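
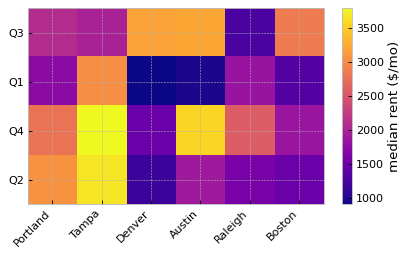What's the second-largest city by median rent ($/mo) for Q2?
Portland

Top 3 for Q2: Tampa ≈ 3500, Portland ≈ 3000, Austin ≈ 2000.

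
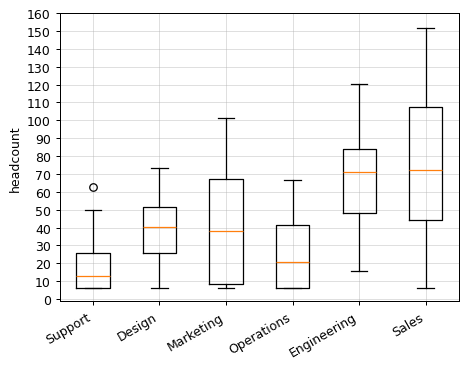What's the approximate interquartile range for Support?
Q3 ≈ 30, Q1 ≈ 10; IQR ≈ 20.

≈ 20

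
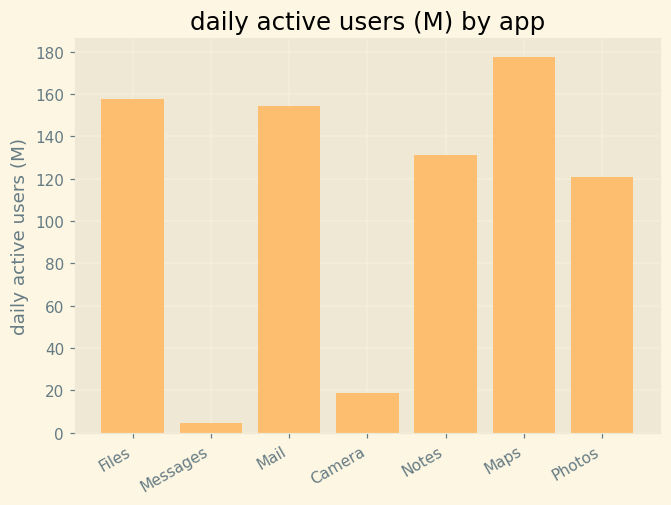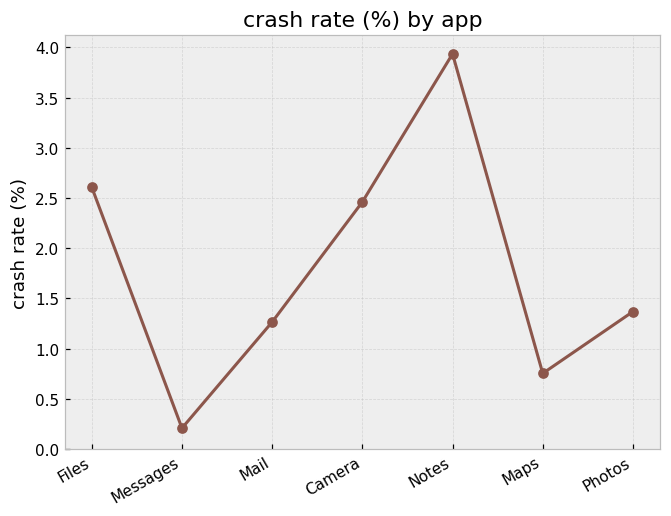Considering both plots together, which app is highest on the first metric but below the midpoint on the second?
Chart 2 median crash rate (%) ≈ 1.5; below-median apps: Messages, Mail, Maps. Among those, Maps has the highest daily active users (M) (≈ 180).

Maps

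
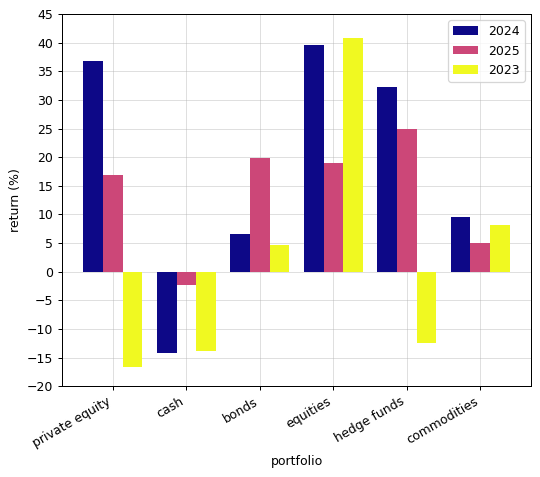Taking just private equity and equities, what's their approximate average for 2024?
(35 + 40) / 2 ≈ 38.

≈ 38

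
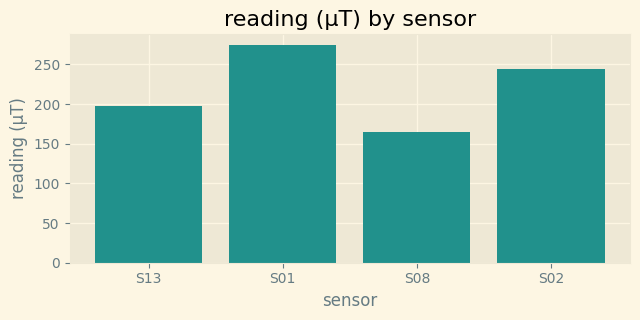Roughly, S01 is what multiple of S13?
S01 ≈ 275, S13 ≈ 200; 275/200 ≈ 1.38.

≈ 1.38×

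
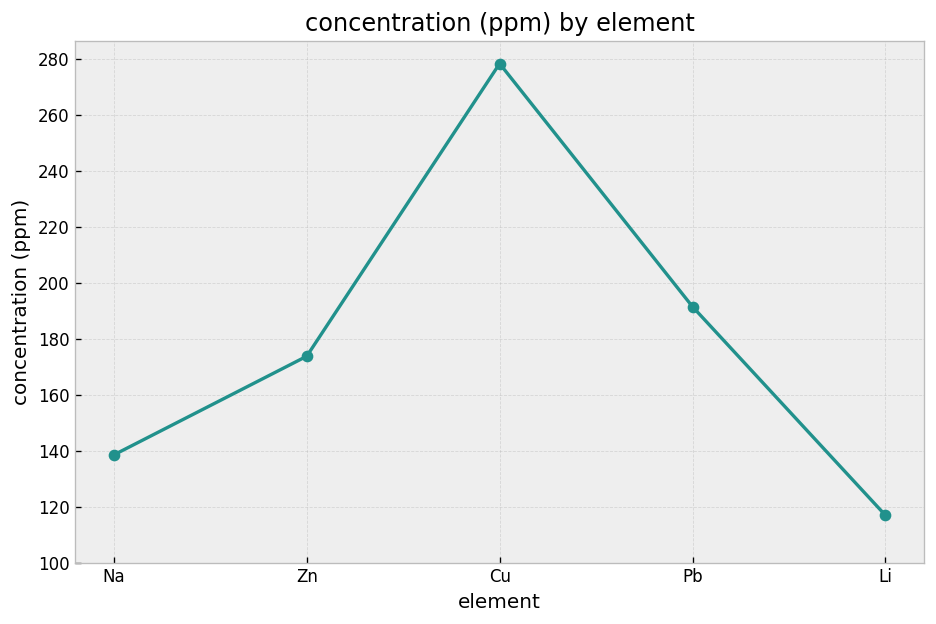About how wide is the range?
≈ 160

Max Cu ≈ 280, min Li ≈ 120; range ≈ 160.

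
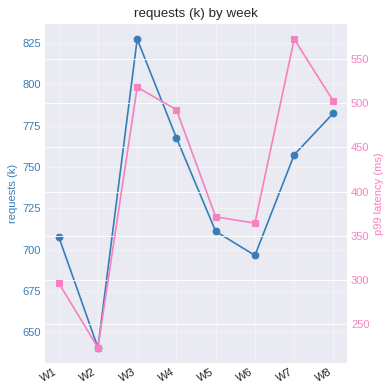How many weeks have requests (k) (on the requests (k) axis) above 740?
4

Above 740: W3, W4, W7, W8.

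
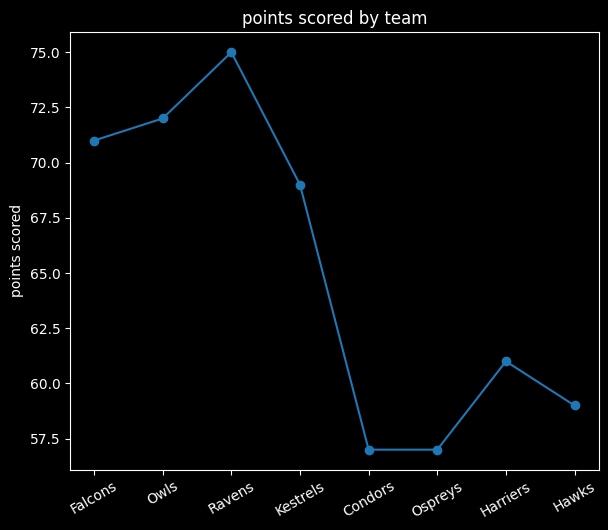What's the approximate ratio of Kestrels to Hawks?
Kestrels ≈ 68, Hawks ≈ 60; 68/60 ≈ 1.13.

≈ 1.13×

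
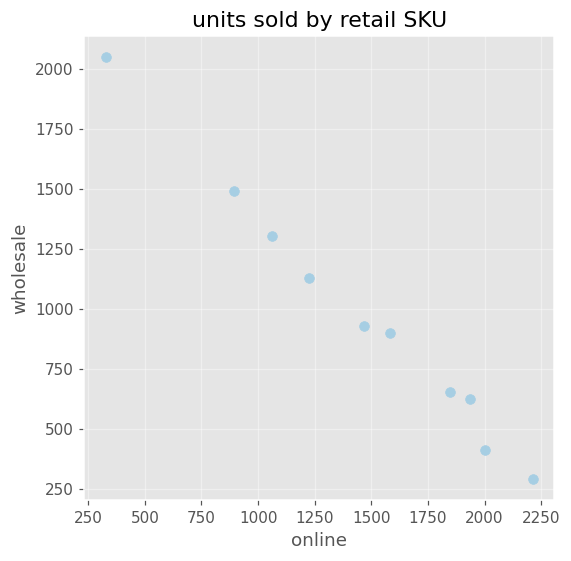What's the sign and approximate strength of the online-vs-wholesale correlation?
negative, strong

Points are negatively correlated; strong (|r| ≈ 1.0).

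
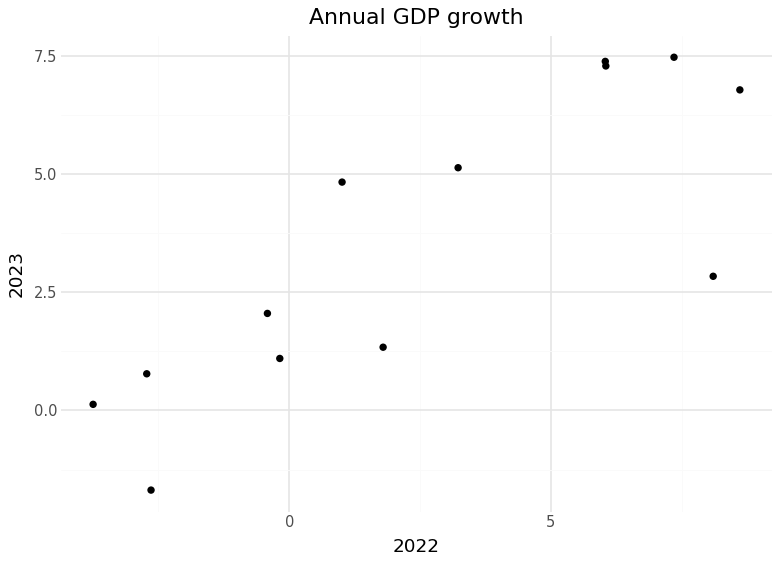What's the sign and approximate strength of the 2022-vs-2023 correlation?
positive, strong

Points are positively correlated; strong (|r| ≈ 0.8).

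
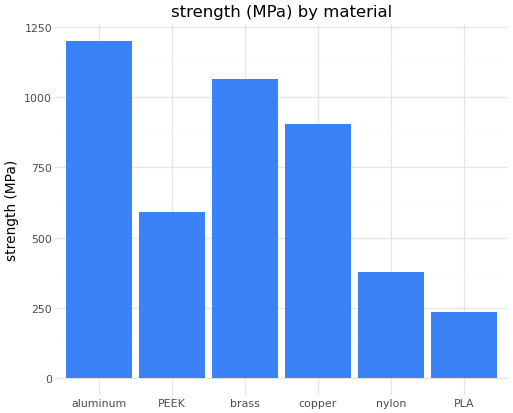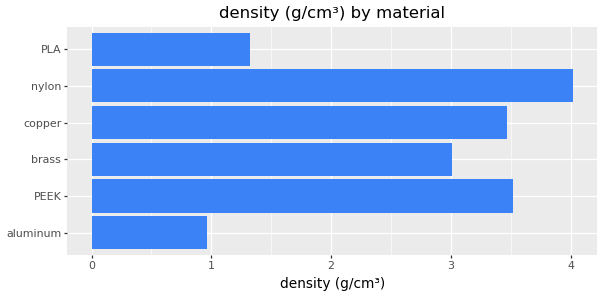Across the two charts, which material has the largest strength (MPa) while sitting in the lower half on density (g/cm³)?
Chart 2 median density (g/cm³) ≈ 3; below-median materials: aluminum, brass, PLA. Among those, aluminum has the highest strength (MPa) (≈ 1200).

aluminum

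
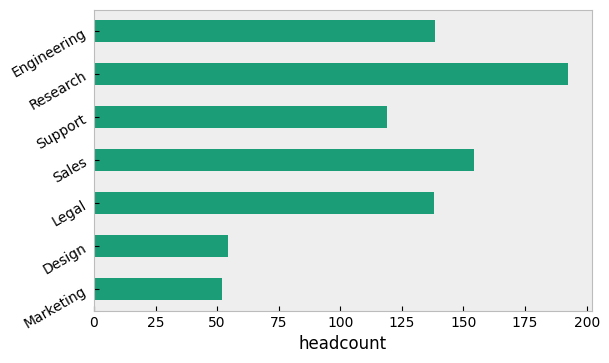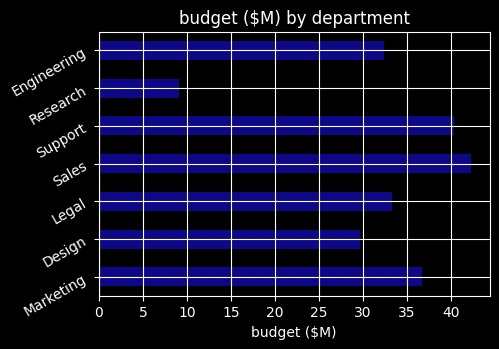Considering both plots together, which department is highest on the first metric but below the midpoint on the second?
Research

Chart 2 median budget ($M) ≈ 35; below-median departments: Design, Research, Engineering. Among those, Research has the highest headcount (≈ 200).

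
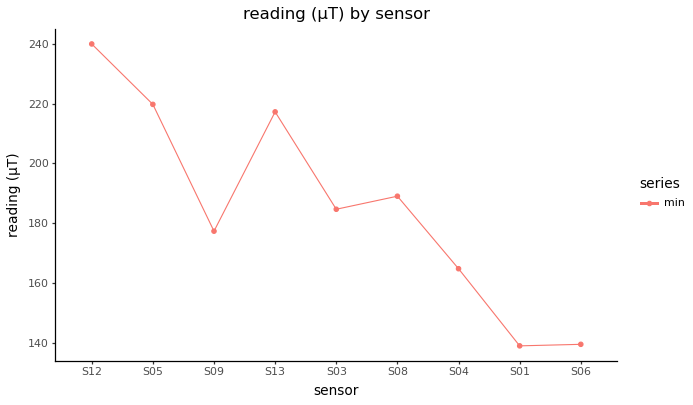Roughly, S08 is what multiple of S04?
≈ 1.19×

S08 ≈ 190, S04 ≈ 160; 190/160 ≈ 1.19.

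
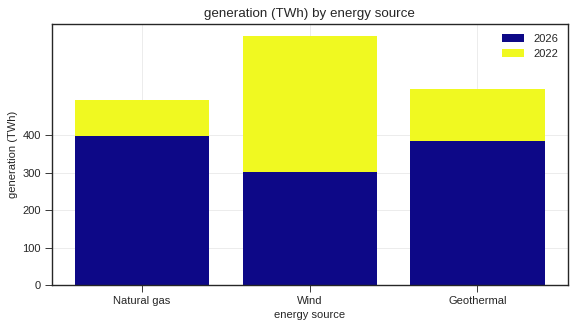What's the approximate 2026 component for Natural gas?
≈ 400

2026 top ≈ 400, bottom ≈ 0; segment ≈ 400.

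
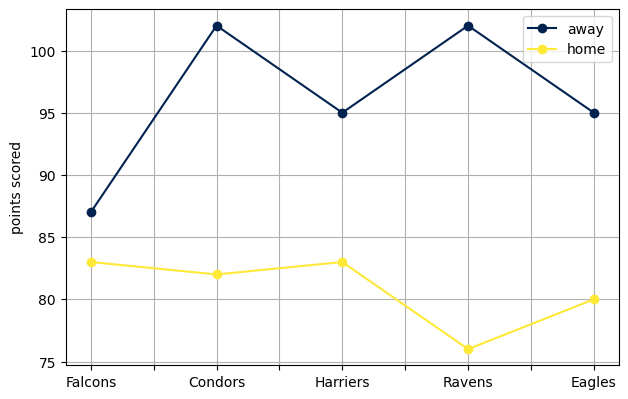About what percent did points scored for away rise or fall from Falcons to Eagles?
≈ +11.8%

Falcons ≈ 85, Eagles ≈ 95; (95 − 85) / 85 ≈ +11.8%.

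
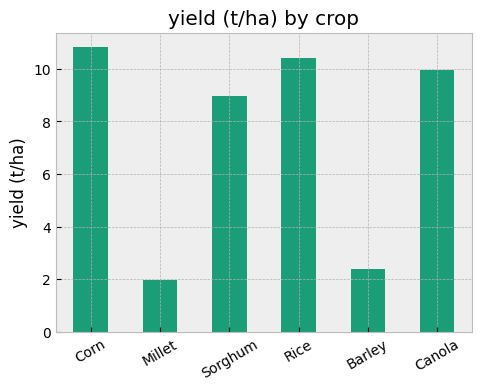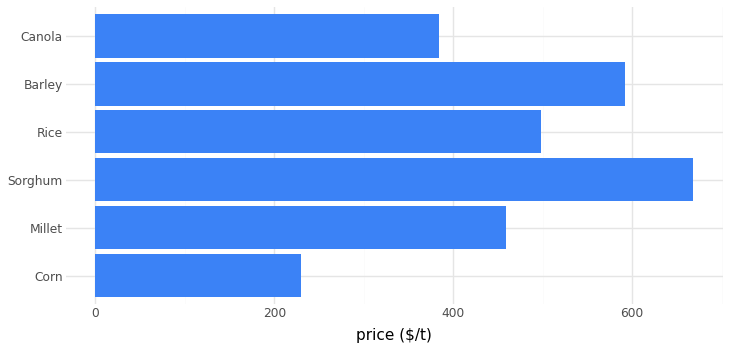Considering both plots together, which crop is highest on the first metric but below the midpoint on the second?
Corn

Chart 2 median price ($/t) ≈ 500; below-median crops: Corn, Millet, Canola. Among those, Corn has the highest yield (t/ha) (≈ 11).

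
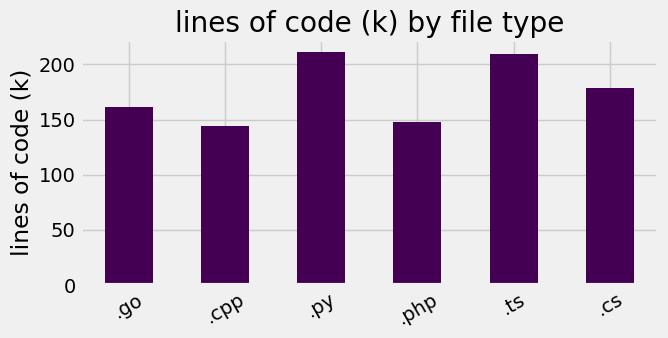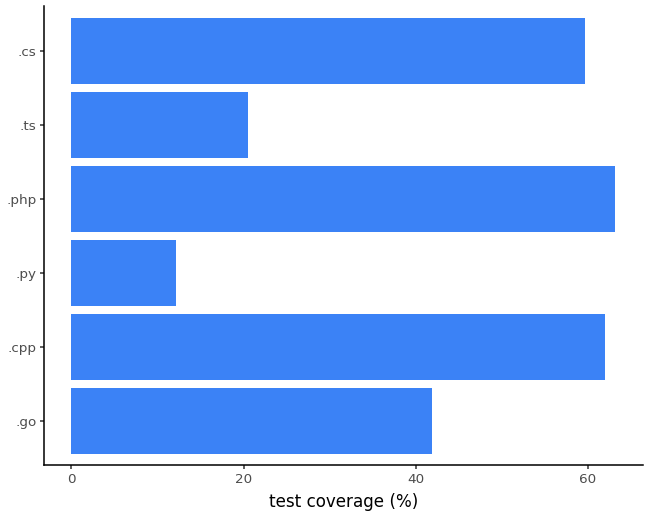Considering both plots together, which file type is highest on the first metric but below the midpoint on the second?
Chart 2 median test coverage (%) ≈ 50; below-median file types: .go, .py, .ts. Among those, .py has the highest lines of code (k) (≈ 220).

.py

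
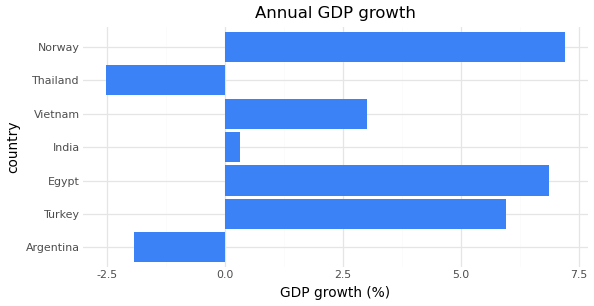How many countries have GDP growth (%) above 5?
Above 5: Turkey, Egypt, Norway.

3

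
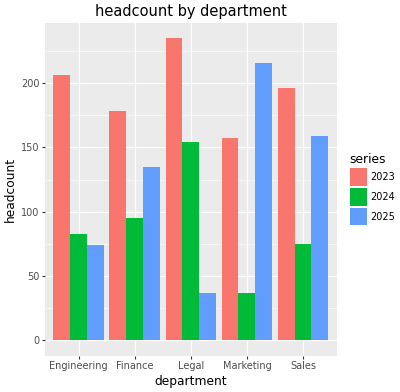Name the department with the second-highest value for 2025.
Sales

Top 3 for 2025: Marketing ≈ 220, Sales ≈ 160, Finance ≈ 140.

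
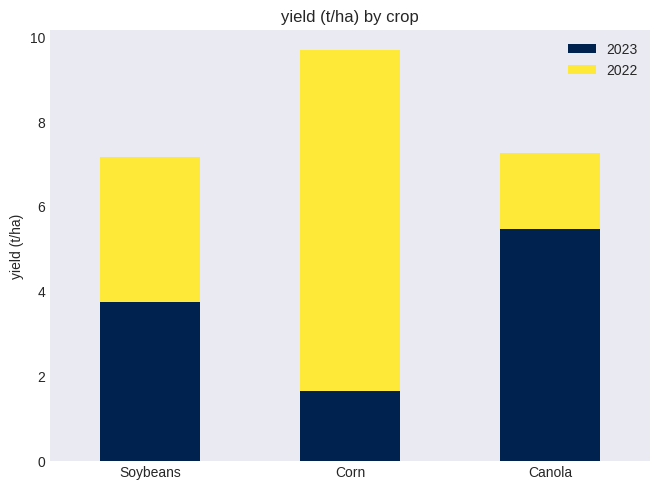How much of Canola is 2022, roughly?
2022 top ≈ 7, bottom ≈ 5; segment ≈ 2.

≈ 2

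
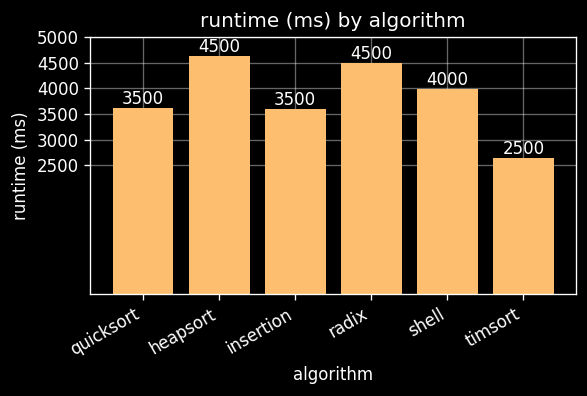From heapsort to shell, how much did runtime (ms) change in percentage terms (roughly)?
≈ -11.1%

heapsort ≈ 4500, shell ≈ 4000; (4000 − 4500) / 4500 ≈ -11.1%.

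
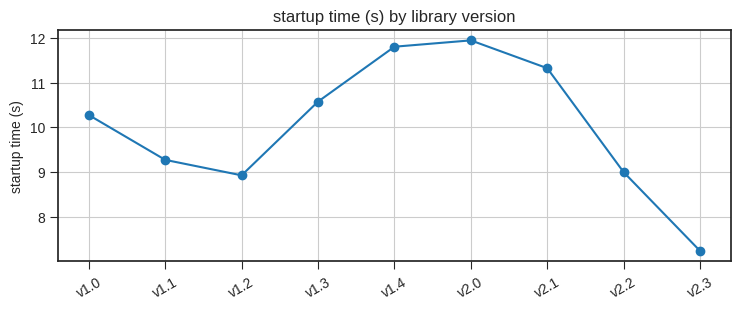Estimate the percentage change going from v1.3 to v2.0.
v1.3 ≈ 10.5, v2.0 ≈ 12.0; (12.0 − 10.5) / 10.5 ≈ +14.3%.

≈ +14.3%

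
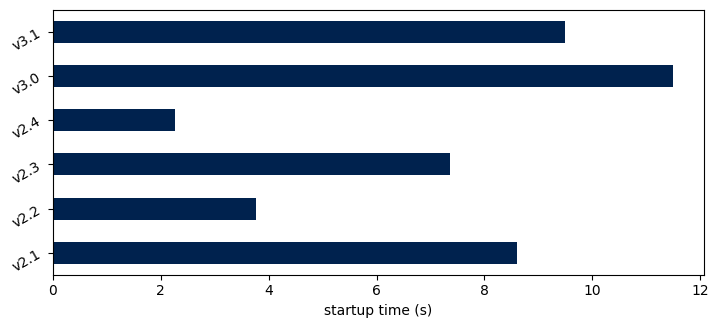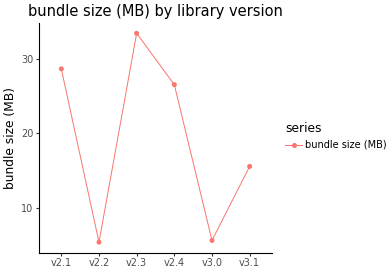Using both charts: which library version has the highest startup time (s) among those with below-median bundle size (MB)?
Chart 2 median bundle size (MB) ≈ 20; below-median library versions: v2.2, v3.0, v3.1. Among those, v3.0 has the highest startup time (s) (≈ 12).

v3.0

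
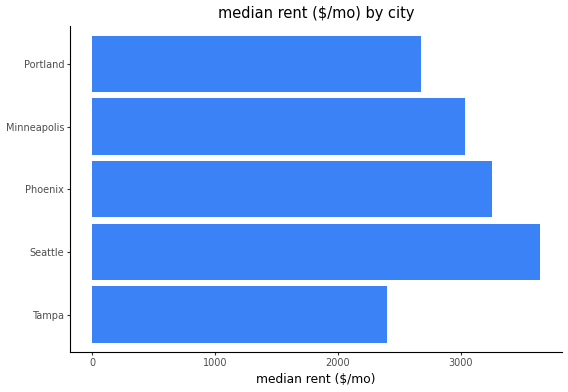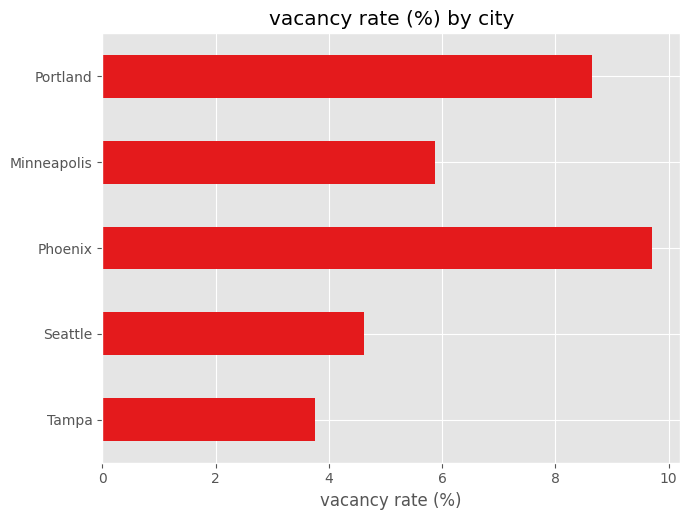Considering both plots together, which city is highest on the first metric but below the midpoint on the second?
Seattle

Chart 2 median vacancy rate (%) ≈ 6; below-median cities: Tampa, Seattle. Among those, Seattle has the highest median rent ($/mo) (≈ 3500).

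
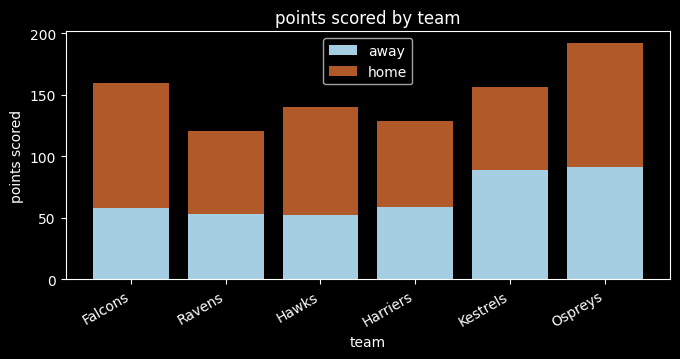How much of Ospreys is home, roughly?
≈ 100

home top ≈ 200, bottom ≈ 100; segment ≈ 100.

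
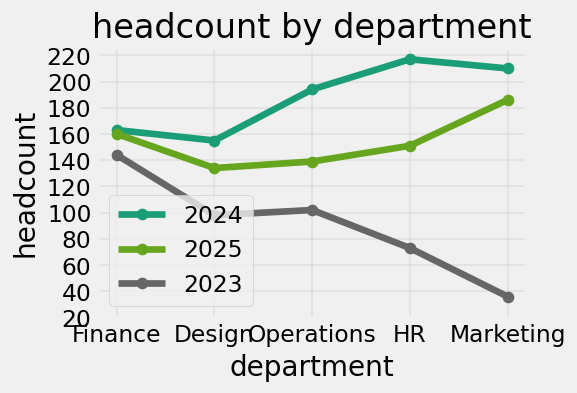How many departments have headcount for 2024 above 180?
3

Above 180: Operations, HR, Marketing.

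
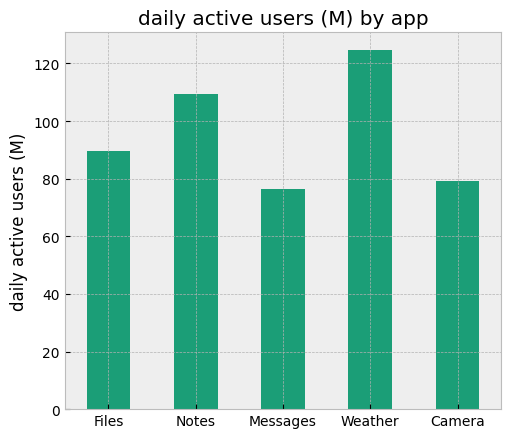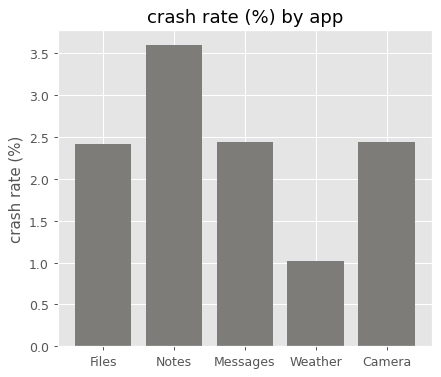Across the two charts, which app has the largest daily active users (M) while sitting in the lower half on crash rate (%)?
Weather

Chart 2 median crash rate (%) ≈ 2.5; below-median apps: Files, Weather. Among those, Weather has the highest daily active users (M) (≈ 120).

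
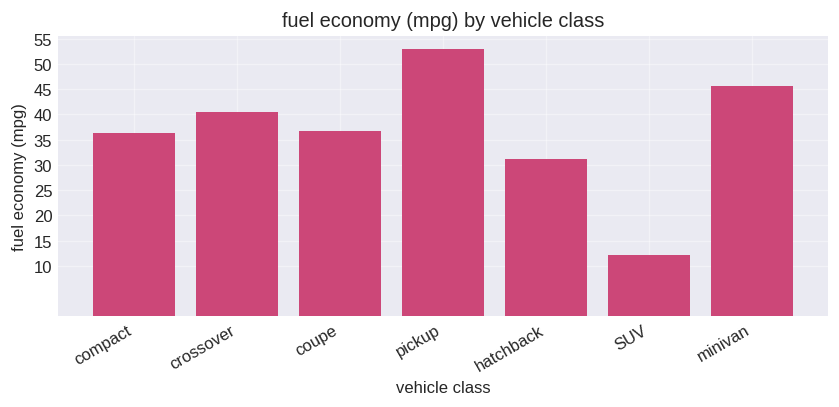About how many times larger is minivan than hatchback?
minivan ≈ 45, hatchback ≈ 30; 45/30 ≈ 1.5.

≈ 1.5×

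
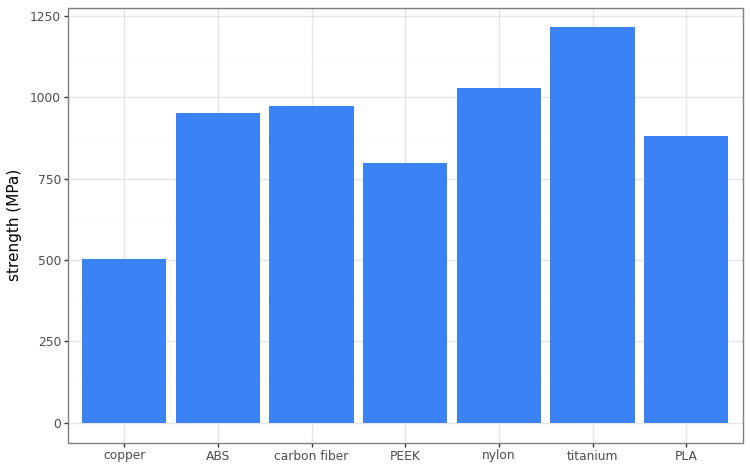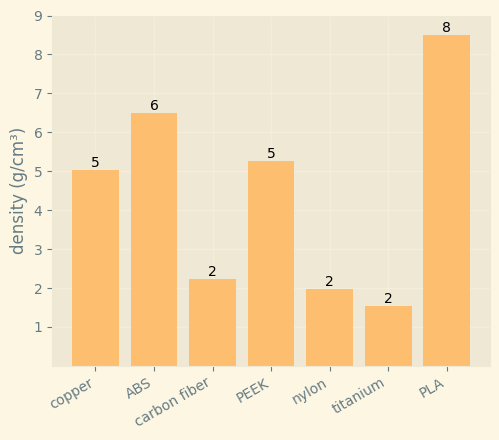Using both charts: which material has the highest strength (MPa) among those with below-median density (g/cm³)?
Chart 2 median density (g/cm³) ≈ 5; below-median materials: carbon fiber, nylon, titanium. Among those, titanium has the highest strength (MPa) (≈ 1200).

titanium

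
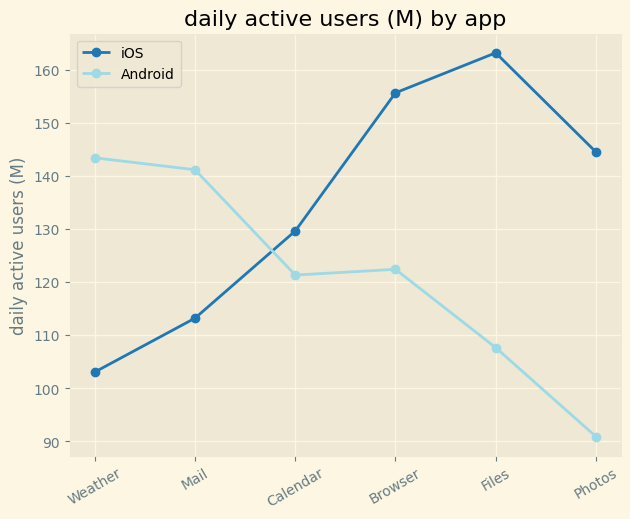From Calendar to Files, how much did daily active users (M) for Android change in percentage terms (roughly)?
≈ -8.3%

Calendar ≈ 120, Files ≈ 110; (110 − 120) / 120 ≈ -8.3%.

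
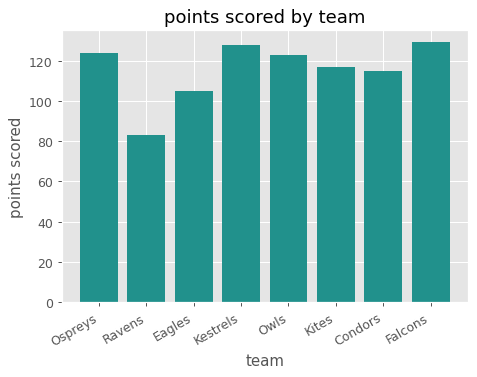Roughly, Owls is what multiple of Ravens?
Owls ≈ 120, Ravens ≈ 80; 120/80 ≈ 1.5.

≈ 1.5×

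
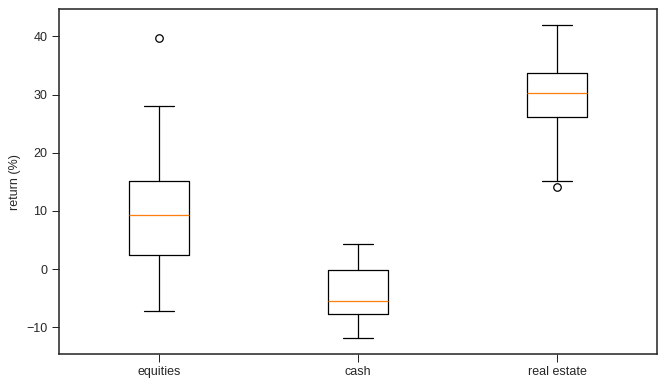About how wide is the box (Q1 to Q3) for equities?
≈ 15

Q3 ≈ 15, Q1 ≈ 0; IQR ≈ 15.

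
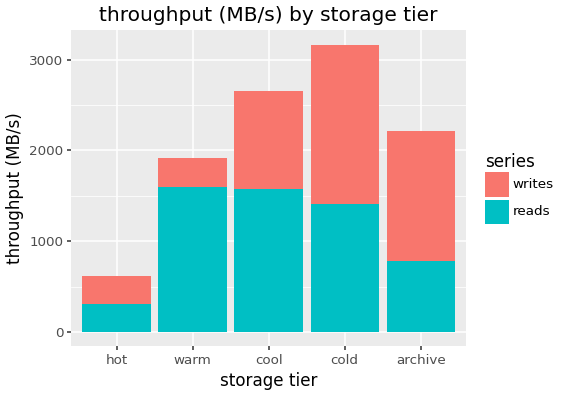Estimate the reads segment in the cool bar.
≈ 1500

reads top ≈ 1500, bottom ≈ 0; segment ≈ 1500.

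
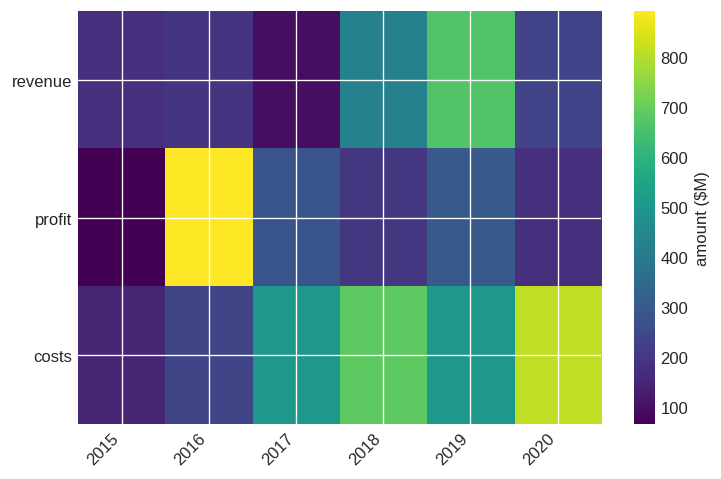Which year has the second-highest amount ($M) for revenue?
2018

Top 3 for revenue: 2019 ≈ 700, 2018 ≈ 400, 2020 ≈ 200.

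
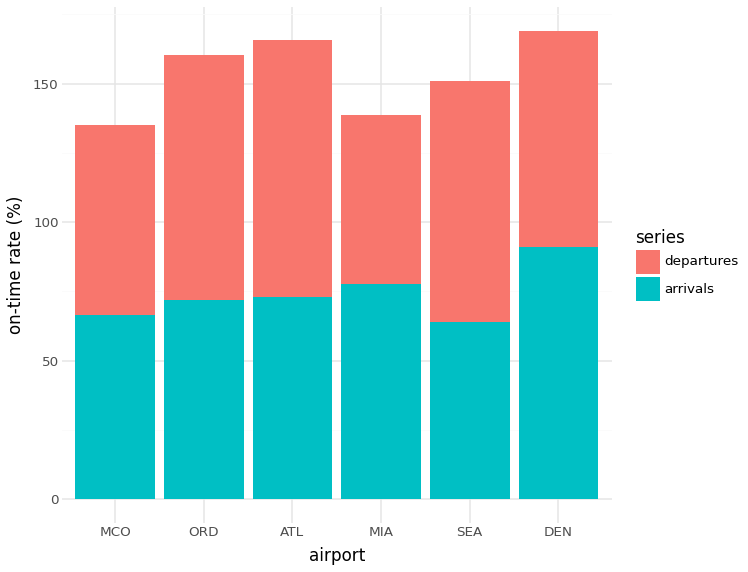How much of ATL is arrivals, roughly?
≈ 80

arrivals top ≈ 80, bottom ≈ 0; segment ≈ 80.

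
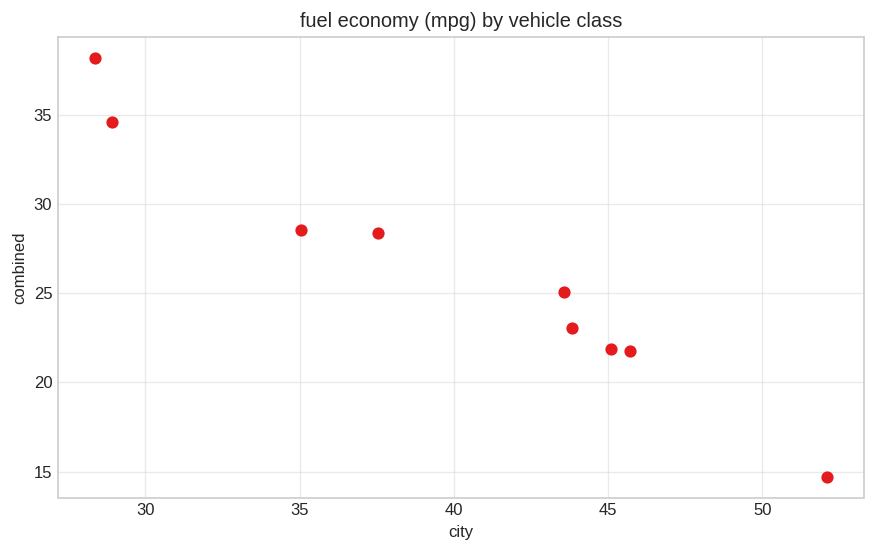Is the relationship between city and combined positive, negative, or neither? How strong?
Points are negatively correlated; strong (|r| ≈ 1.0).

negative, strong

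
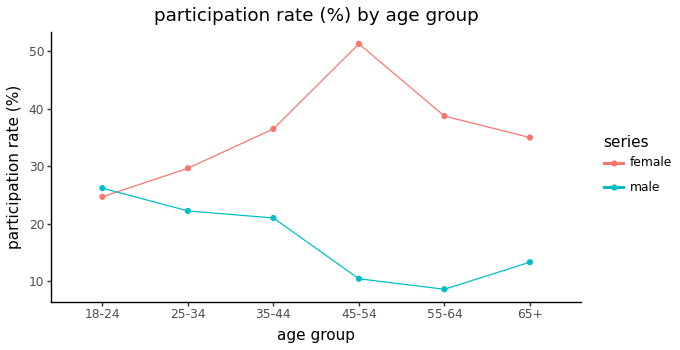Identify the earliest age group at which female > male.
25-34

18-24: female ≈ 25 vs male ≈ 25 (not yet); 25-34: female ≈ 30 vs male ≈ 20 (first crossover).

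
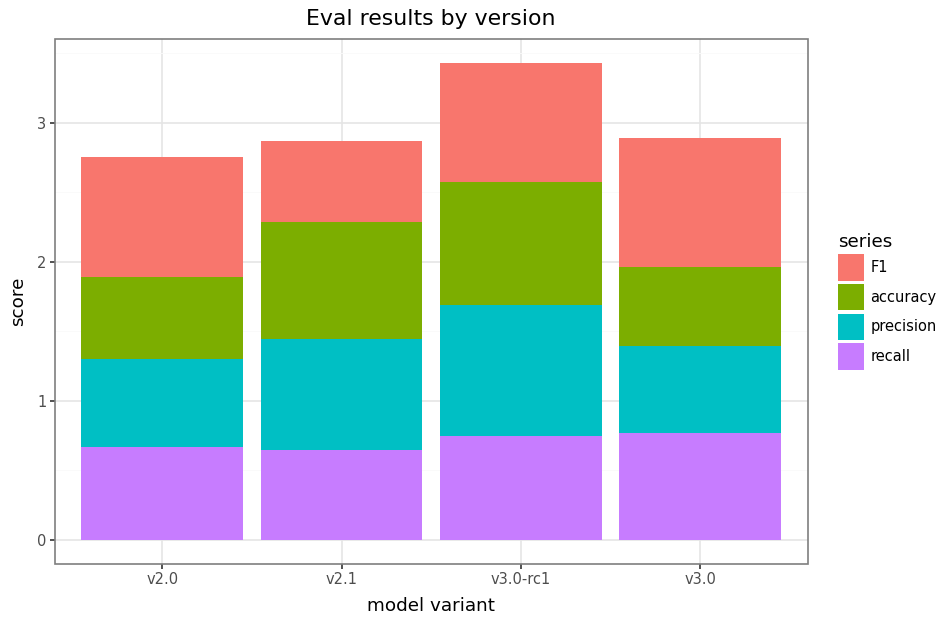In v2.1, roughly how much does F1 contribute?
≈ 0.5

F1 top ≈ 3.0, bottom ≈ 2.5; segment ≈ 0.5.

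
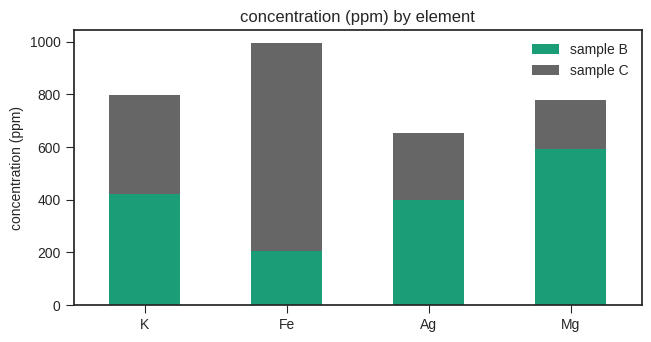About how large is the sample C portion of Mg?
sample C top ≈ 800, bottom ≈ 600; segment ≈ 200.

≈ 200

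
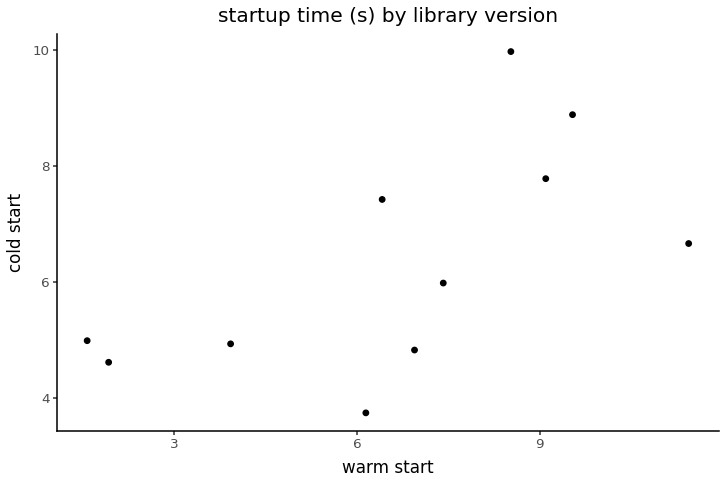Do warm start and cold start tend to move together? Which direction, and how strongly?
positive, moderate

Points are positively correlated; moderate (|r| ≈ 0.6).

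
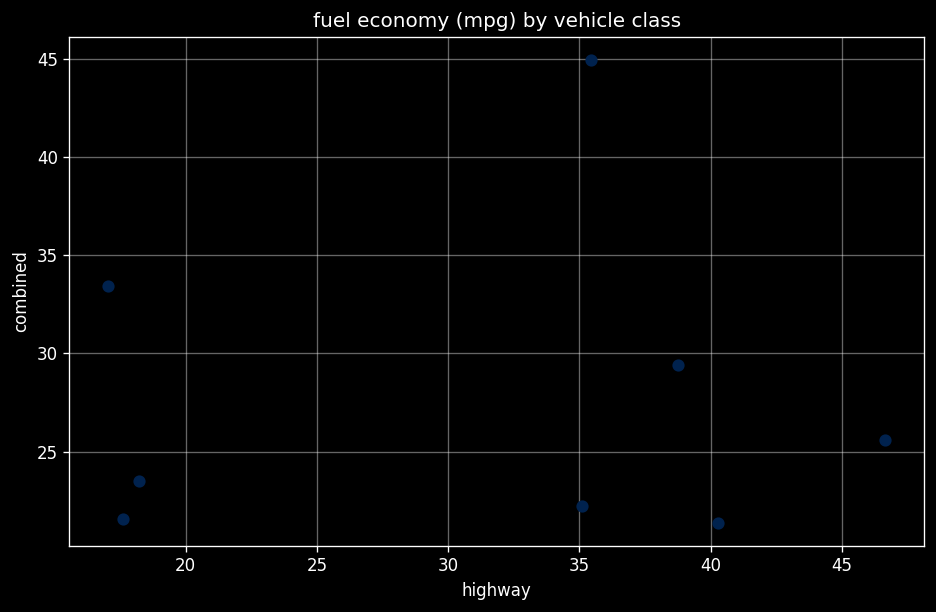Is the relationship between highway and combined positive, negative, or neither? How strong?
no clear correlation

Points are roughly uncorrelated; weak (|r| ≈ 0.0).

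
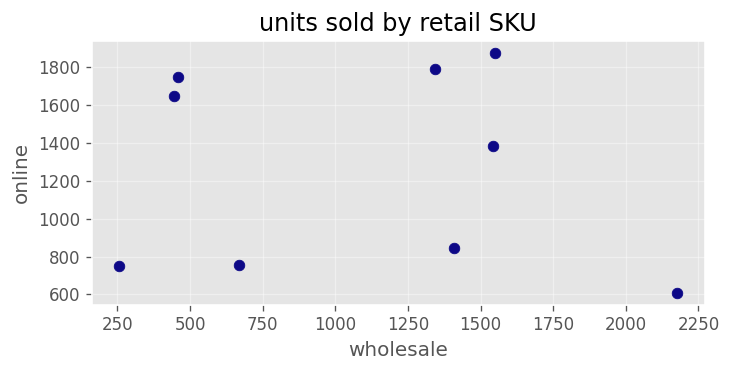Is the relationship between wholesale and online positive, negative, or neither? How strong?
no clear correlation

Points are roughly uncorrelated; weak (|r| ≈ 0.1).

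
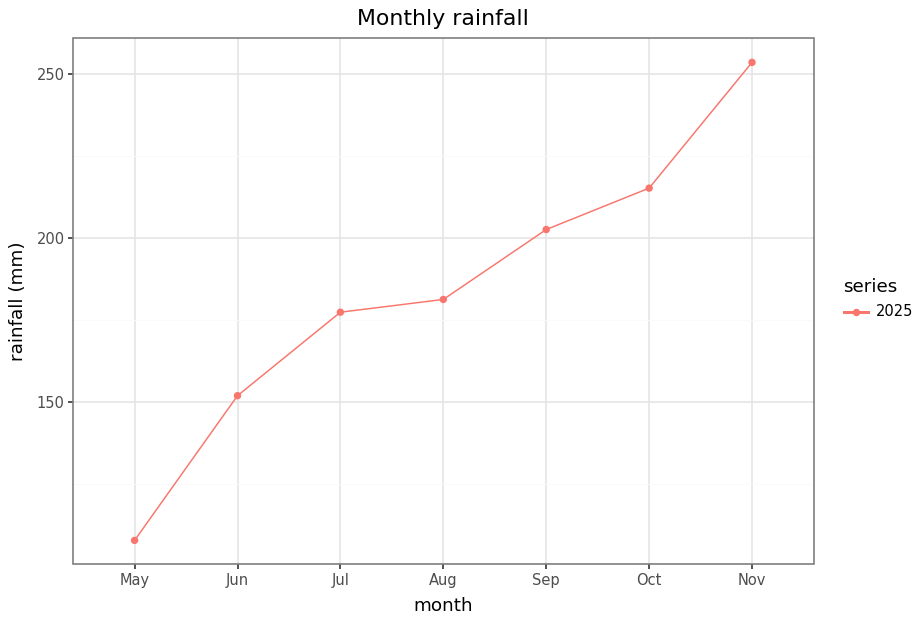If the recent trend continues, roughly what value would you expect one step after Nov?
≈ 290

Last three: 200, 220, 260 → slope ≈ 30/step → next ≈ 290.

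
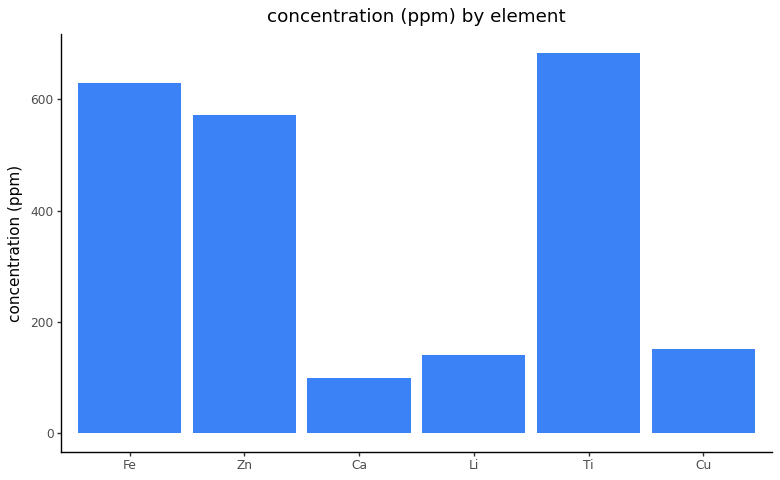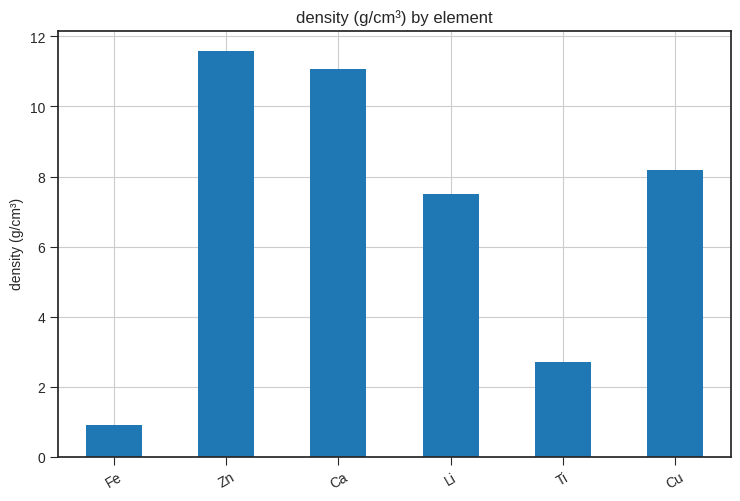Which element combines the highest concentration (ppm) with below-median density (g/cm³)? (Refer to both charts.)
Chart 2 median density (g/cm³) ≈ 8; below-median elements: Fe, Li, Ti. Among those, Ti has the highest concentration (ppm) (≈ 700).

Ti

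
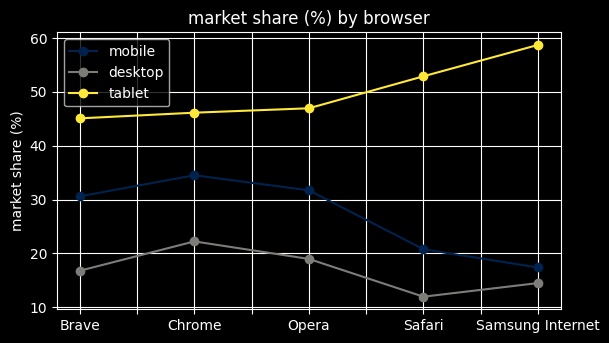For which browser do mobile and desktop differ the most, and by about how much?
Brave, ≈ 15 %

Brave: mobile ≈ 30, desktop ≈ 15 → gap ≈ 15. Next-largest (Opera) is only ≈ 10.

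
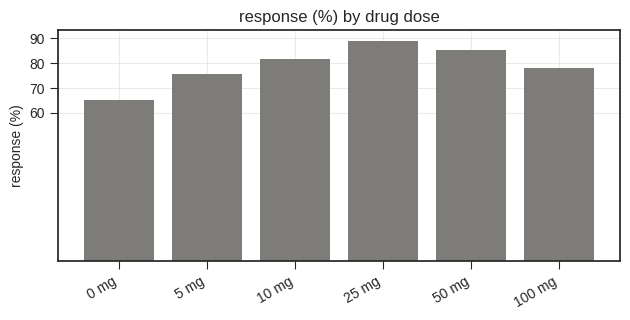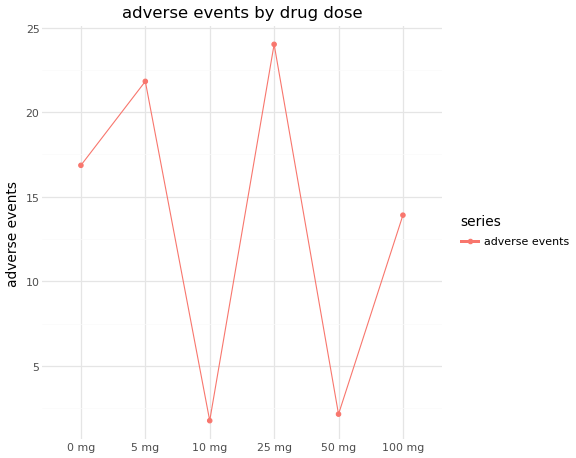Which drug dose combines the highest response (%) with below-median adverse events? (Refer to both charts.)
Chart 2 median adverse events ≈ 15; below-median drug doses: 10 mg, 50 mg, 100 mg. Among those, 50 mg has the highest response (%) (≈ 90).

50 mg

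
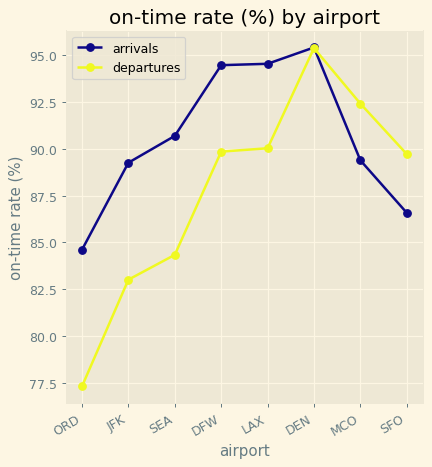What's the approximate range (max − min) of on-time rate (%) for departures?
≈ 18

Max DEN ≈ 96, min ORD ≈ 78; range ≈ 18.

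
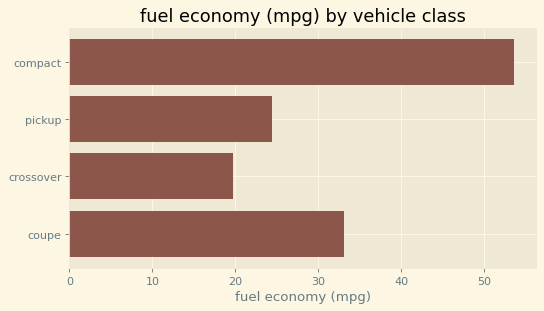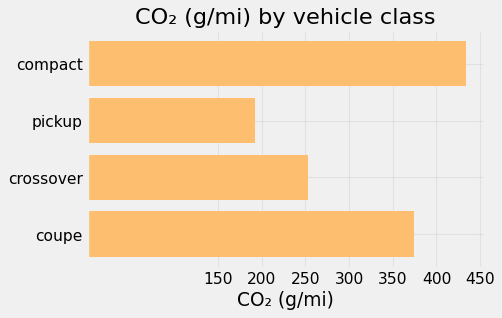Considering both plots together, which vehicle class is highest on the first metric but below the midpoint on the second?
pickup

Chart 2 median CO₂ (g/mi) ≈ 300; below-median vehicle classes: pickup, crossover. Among those, pickup has the highest fuel economy (mpg) (≈ 25).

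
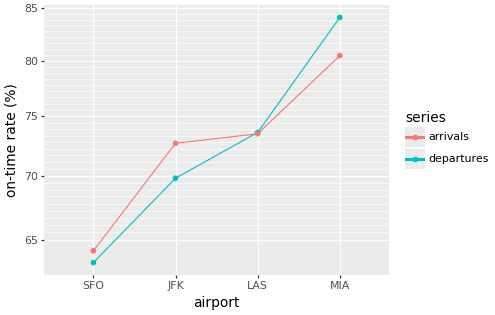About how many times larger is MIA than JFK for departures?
MIA ≈ 84, JFK ≈ 70; 84/70 ≈ 1.2.

≈ 1.2×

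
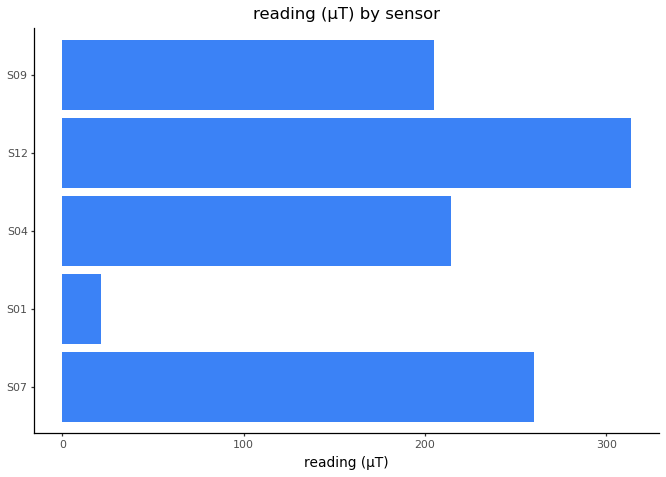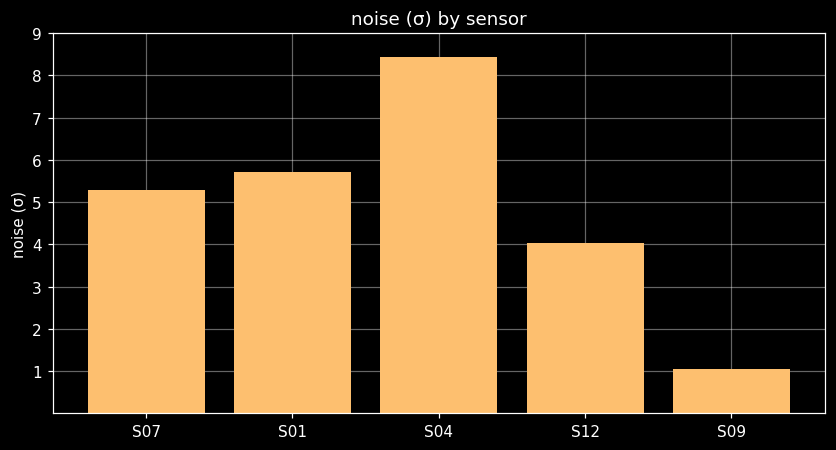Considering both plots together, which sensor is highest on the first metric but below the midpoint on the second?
Chart 2 median noise (σ) ≈ 5; below-median sensors: S12, S09. Among those, S12 has the highest reading (µT) (≈ 300).

S12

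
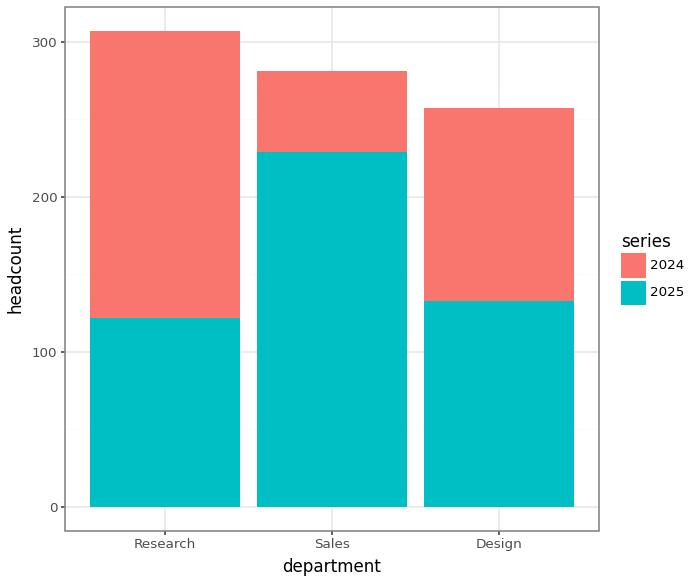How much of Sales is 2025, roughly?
2025 top ≈ 250, bottom ≈ 0; segment ≈ 250.

≈ 250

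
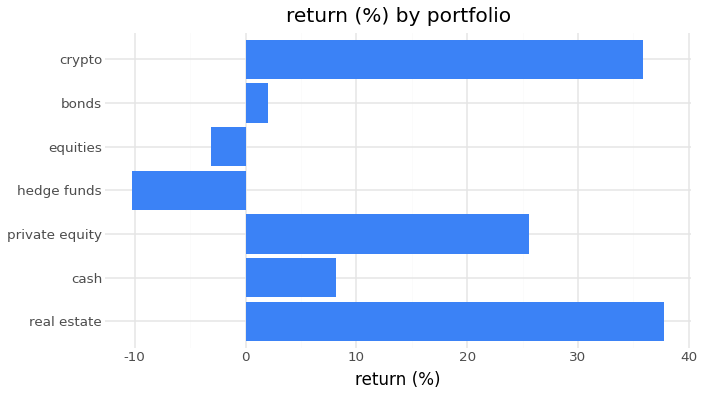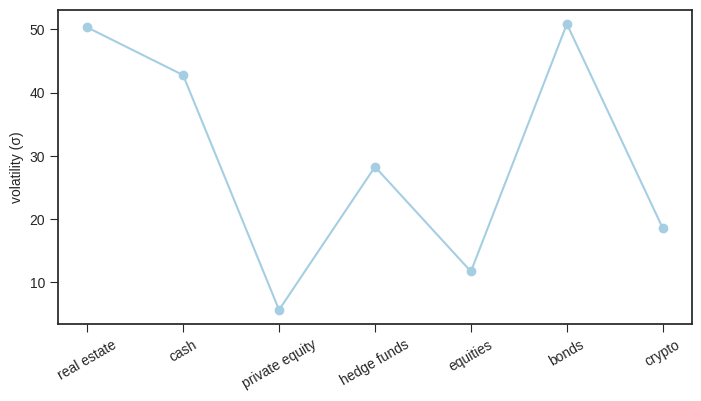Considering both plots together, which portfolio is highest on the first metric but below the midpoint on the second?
Chart 2 median volatility (σ) ≈ 30; below-median portfolios: private equity, equities, crypto. Among those, crypto has the highest return (%) (≈ 35).

crypto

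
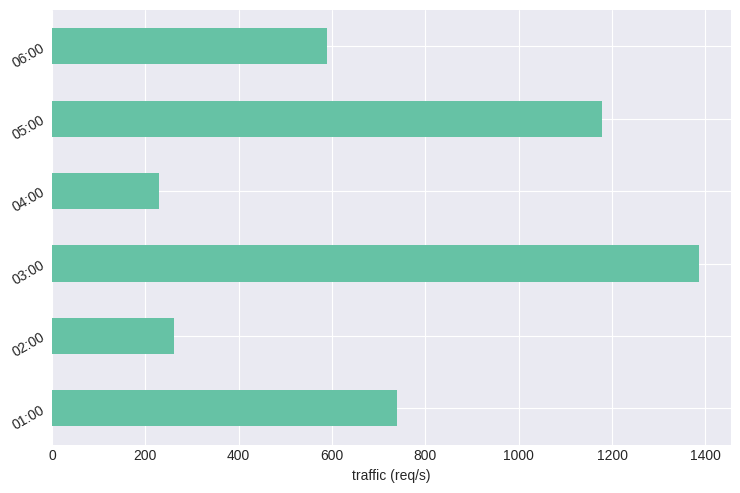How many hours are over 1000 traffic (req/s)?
Above 1000: 03:00, 05:00.

2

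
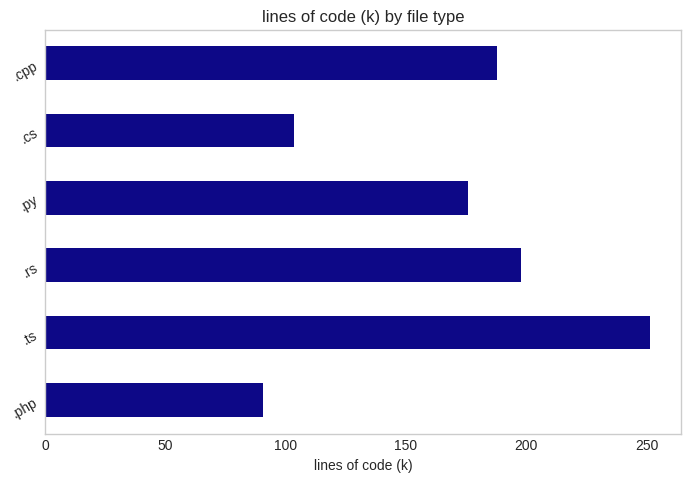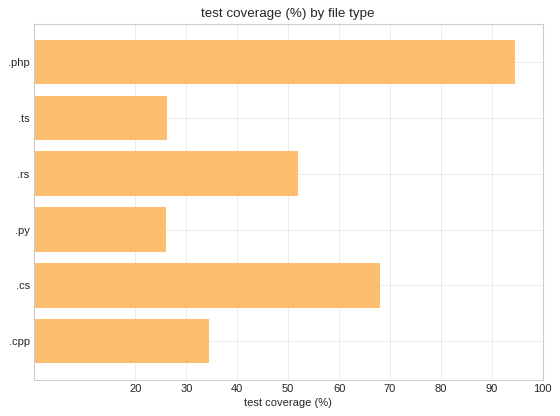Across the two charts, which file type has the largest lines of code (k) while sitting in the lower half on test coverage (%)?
Chart 2 median test coverage (%) ≈ 40; below-median file types: .ts, .py, .cpp. Among those, .ts has the highest lines of code (k) (≈ 250).

.ts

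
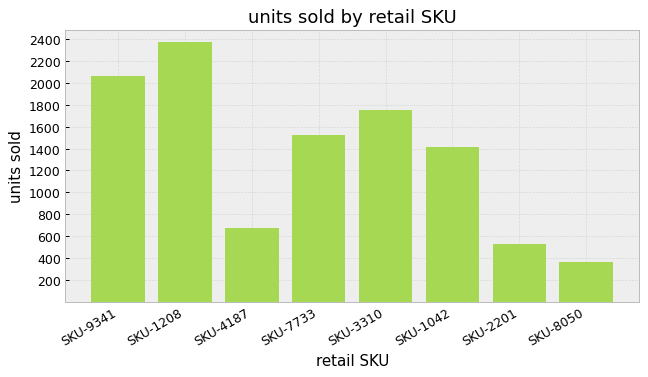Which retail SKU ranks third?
Top 4: SKU-1208 ≈ 2400, SKU-9341 ≈ 2000, SKU-3310 ≈ 1800, SKU-7733 ≈ 1600.

SKU-3310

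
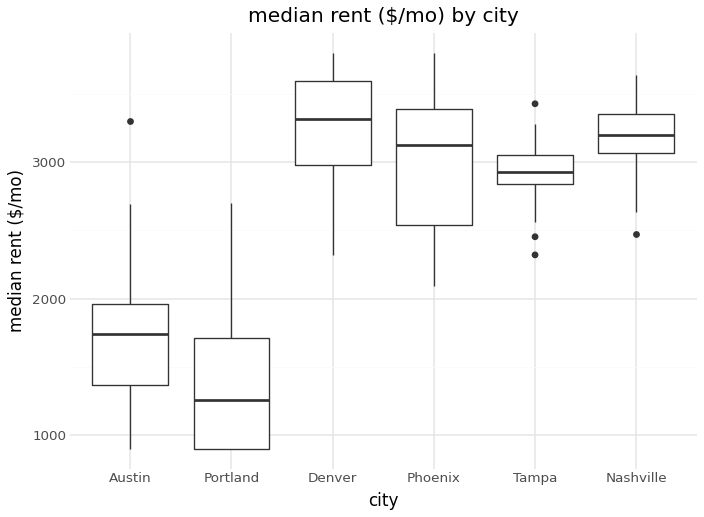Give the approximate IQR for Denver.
Q3 ≈ 3600, Q1 ≈ 3000; IQR ≈ 600.

≈ 600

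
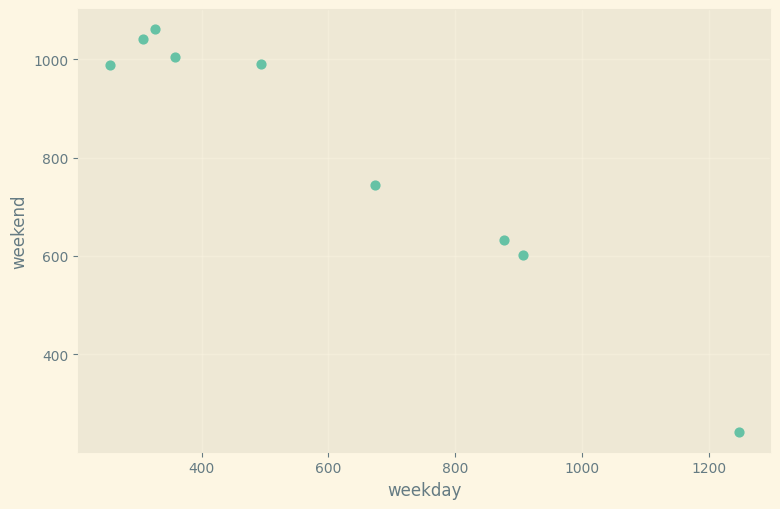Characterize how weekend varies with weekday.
Points are negatively correlated; strong (|r| ≈ 1.0).

negative, strong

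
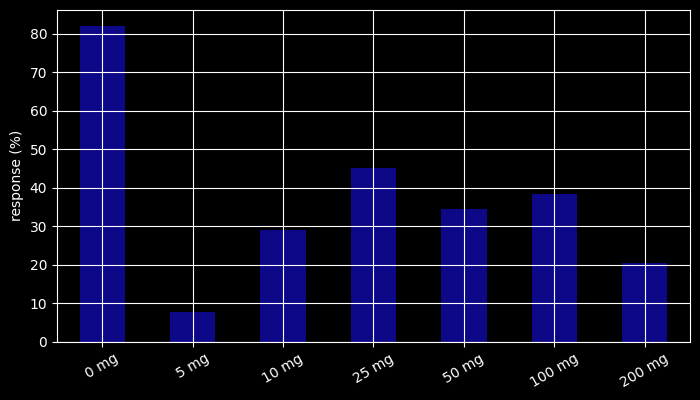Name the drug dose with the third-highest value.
100 mg

Top 4: 0 mg ≈ 80, 25 mg ≈ 50, 100 mg ≈ 40, 50 mg ≈ 30.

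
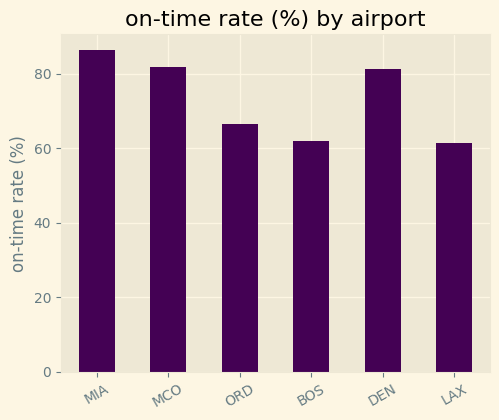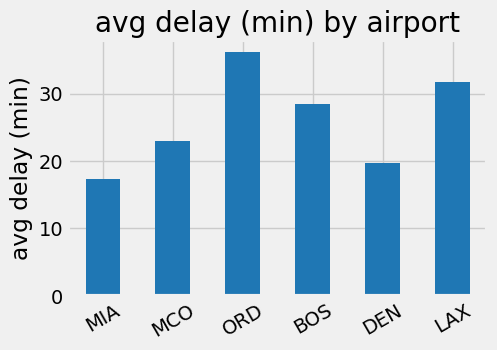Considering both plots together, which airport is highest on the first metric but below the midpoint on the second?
Chart 2 median avg delay (min) ≈ 25; below-median airports: MIA, MCO, DEN. Among those, MIA has the highest on-time rate (%) (≈ 90).

MIA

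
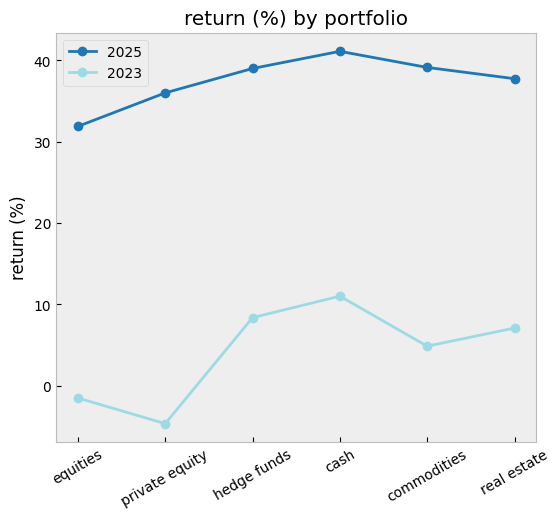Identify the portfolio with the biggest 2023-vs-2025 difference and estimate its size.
private equity: 2023 ≈ -5, 2025 ≈ 35 → gap ≈ 40. Next-largest (commodities) is only ≈ 35.

private equity, ≈ 40 %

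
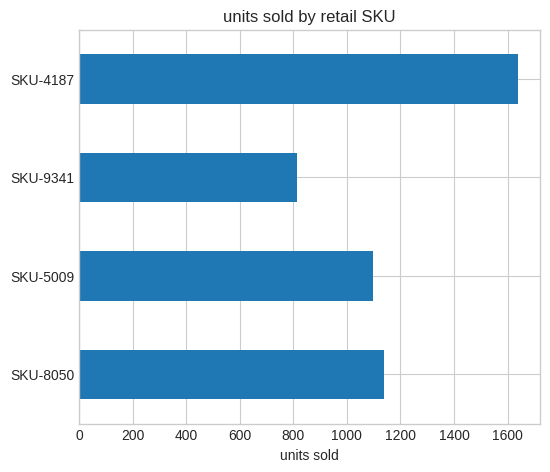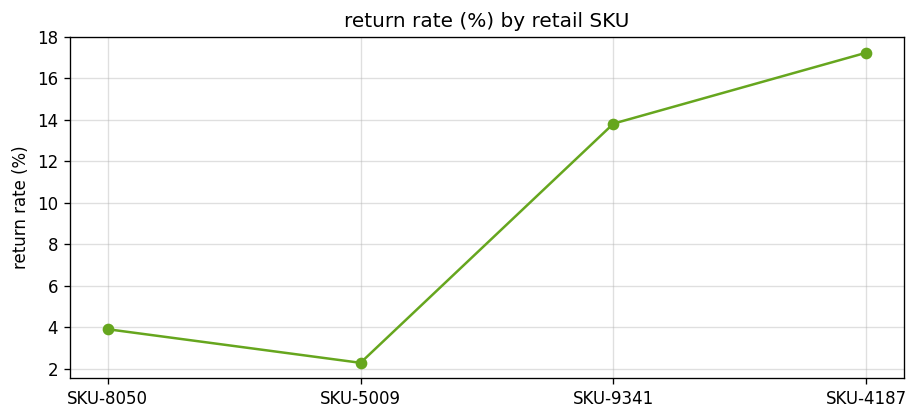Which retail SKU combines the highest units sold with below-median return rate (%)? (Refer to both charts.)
SKU-8050

Chart 2 median return rate (%) ≈ 8; below-median retail SKUs: SKU-8050, SKU-5009. Among those, SKU-8050 has the highest units sold (≈ 1200).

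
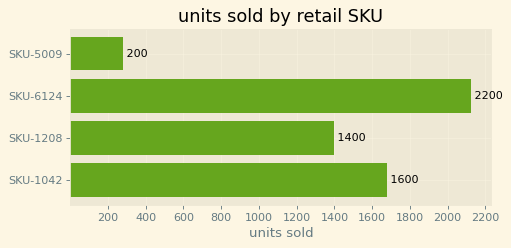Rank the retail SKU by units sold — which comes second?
SKU-1042

Top 3: SKU-6124 ≈ 2200, SKU-1042 ≈ 1600, SKU-1208 ≈ 1400.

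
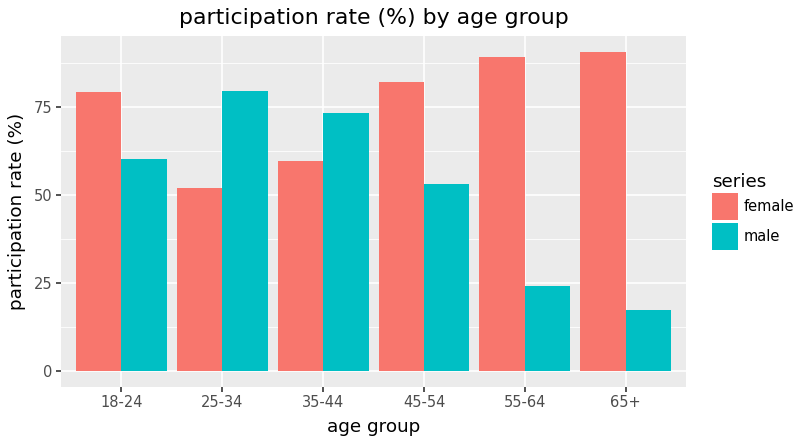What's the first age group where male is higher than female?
25-34

18-24: male ≈ 60 vs female ≈ 80 (not yet); 25-34: male ≈ 80 vs female ≈ 50 (first crossover).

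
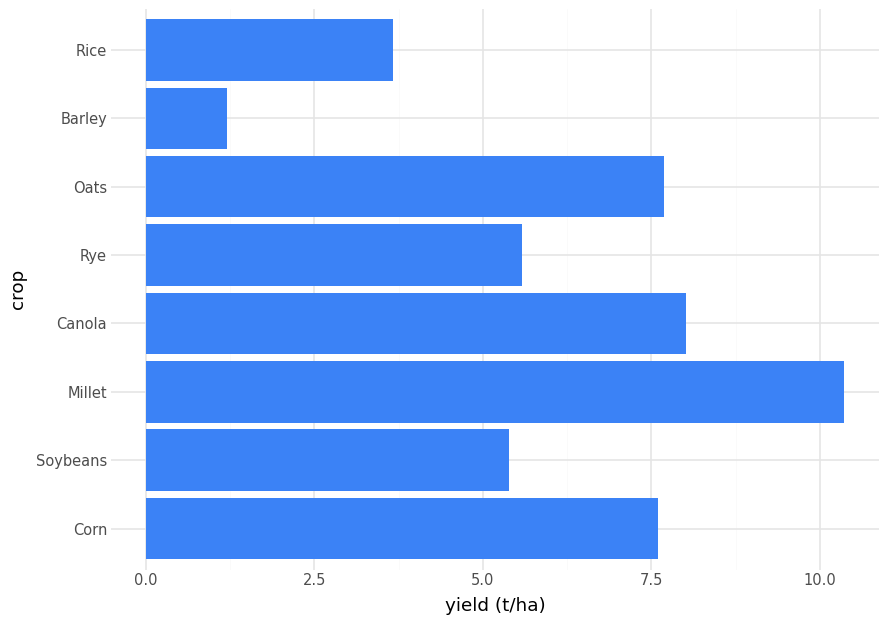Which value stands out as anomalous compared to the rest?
Barley

Barley ≈ 1; the rest sit between ≈ 4 and ≈ 10.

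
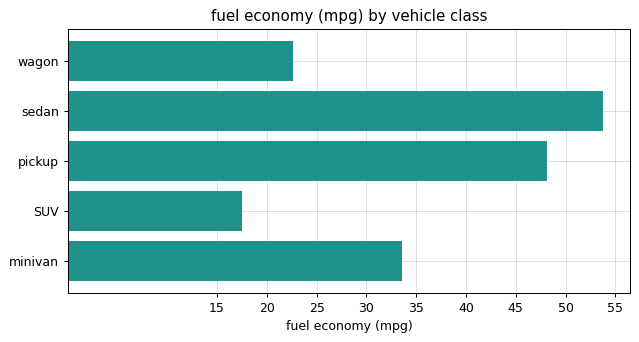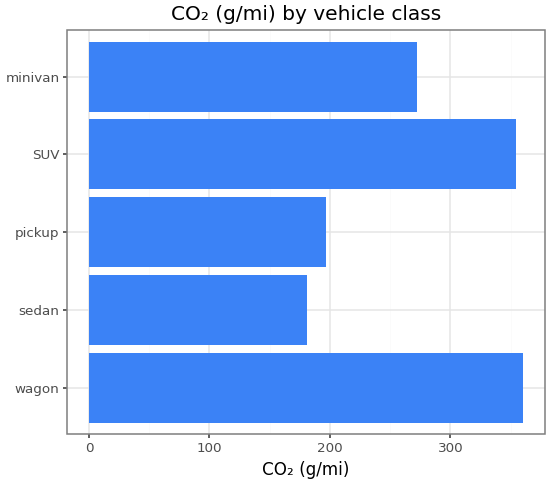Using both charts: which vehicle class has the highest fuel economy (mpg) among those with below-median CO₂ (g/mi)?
Chart 2 median CO₂ (g/mi) ≈ 250; below-median vehicle classes: sedan, pickup. Among those, sedan has the highest fuel economy (mpg) (≈ 55).

sedan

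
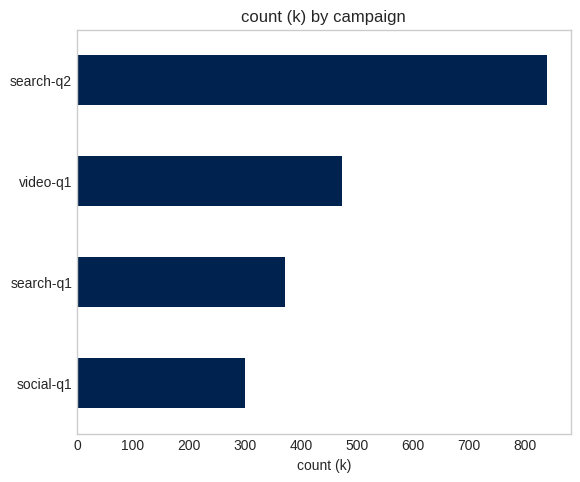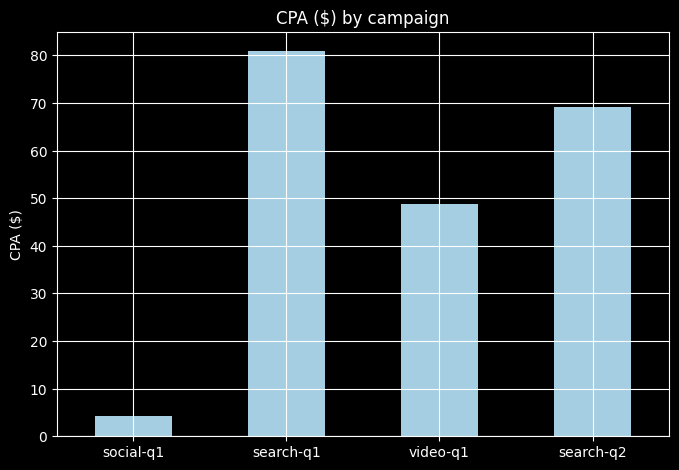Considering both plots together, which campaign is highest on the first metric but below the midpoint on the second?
video-q1

Chart 2 median CPA ($) ≈ 60; below-median campaigns: social-q1, video-q1. Among those, video-q1 has the highest count (k) (≈ 500).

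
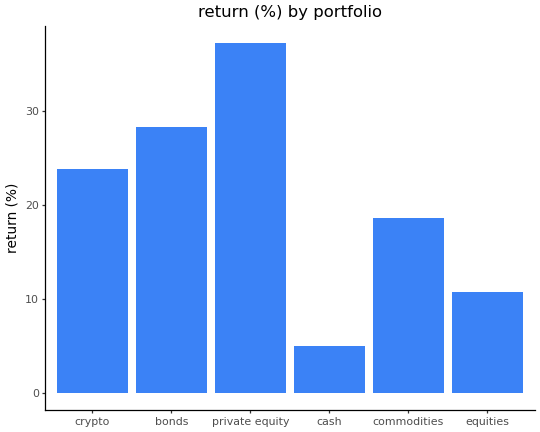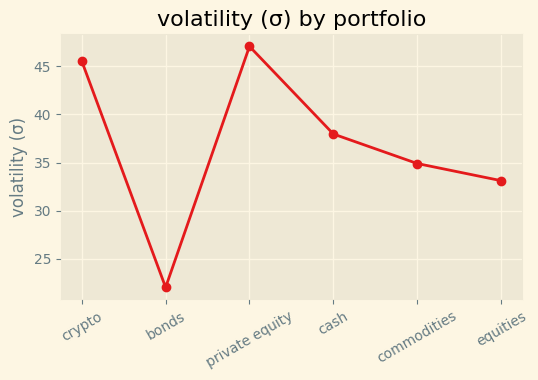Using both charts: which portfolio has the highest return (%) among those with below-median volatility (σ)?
bonds

Chart 2 median volatility (σ) ≈ 35; below-median portfolios: bonds, commodities, equities. Among those, bonds has the highest return (%) (≈ 30).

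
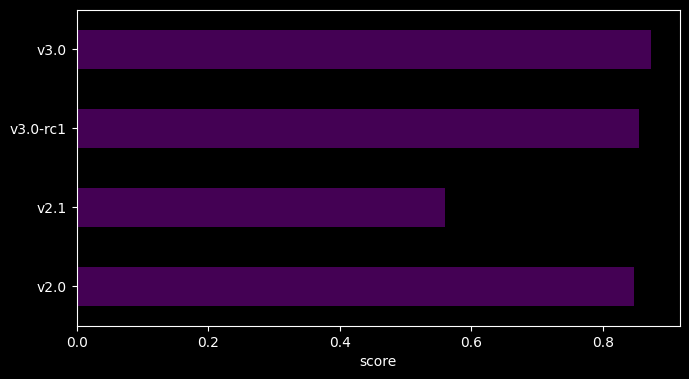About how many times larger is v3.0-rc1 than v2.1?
≈ 1.5×

v3.0-rc1 ≈ 0.9, v2.1 ≈ 0.6; 0.9/0.6 ≈ 1.5.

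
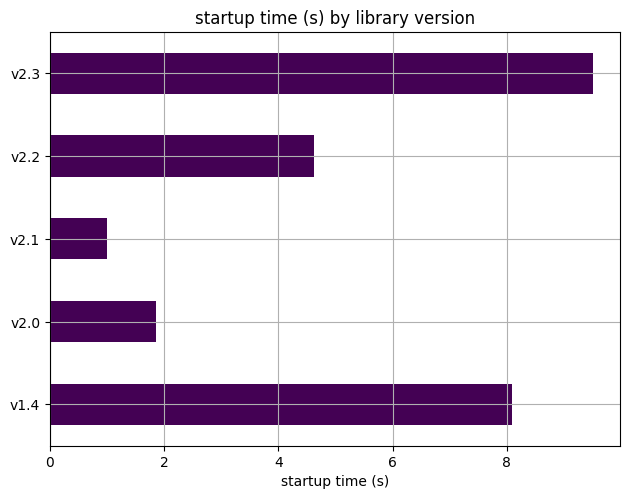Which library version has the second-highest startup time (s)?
v1.4

Top 3: v2.3 ≈ 10, v1.4 ≈ 8, v2.2 ≈ 5.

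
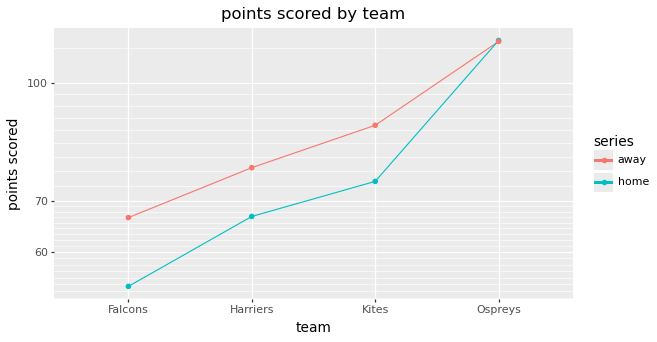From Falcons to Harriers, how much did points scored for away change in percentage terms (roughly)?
Falcons ≈ 65, Harriers ≈ 75; (75 − 65) / 65 ≈ +15.4%.

≈ +15.4%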